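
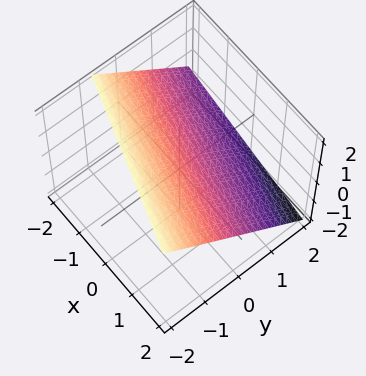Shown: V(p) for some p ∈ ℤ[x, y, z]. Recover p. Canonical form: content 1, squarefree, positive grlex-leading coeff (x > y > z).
1. The degree is 1 — every cross-section is a straight line — this is a plane.
2. Against the integer gridlines: it meets the x-axis at x = 2 (among the integer gridlines).
3. Putting this together gives p.

x + 3*y + 3*z - 2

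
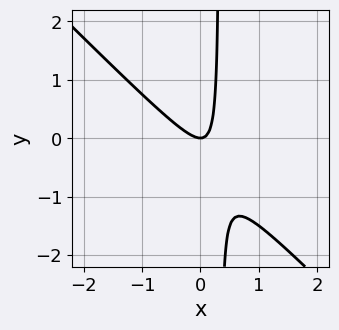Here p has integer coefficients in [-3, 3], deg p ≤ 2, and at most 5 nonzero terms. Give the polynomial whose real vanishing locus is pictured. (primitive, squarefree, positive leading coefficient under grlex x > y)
3*x^2 + 3*x*y - y

The degree is 2 — the shape is more complex than any degree-1 curve.
Observable constraints: one y-axis crossing is at y = 0; one x-axis crossing is at x = 0.
Putting this together gives p.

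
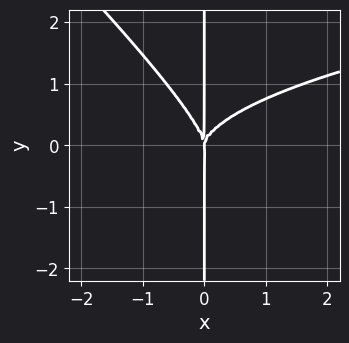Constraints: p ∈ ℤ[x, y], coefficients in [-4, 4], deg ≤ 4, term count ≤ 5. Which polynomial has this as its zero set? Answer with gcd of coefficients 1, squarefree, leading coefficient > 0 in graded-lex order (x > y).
(a) Degree: no degree-3 curve has this shape, so deg p = 4.
(b) Checking where it meets the axes: it crosses the x-axis at the gridline x = 0; every point of the y-axis in the box is on the curve.
(c) Matching integer coefficients to the picture gives p.

x^2*y^2 + x*y^3 - x^3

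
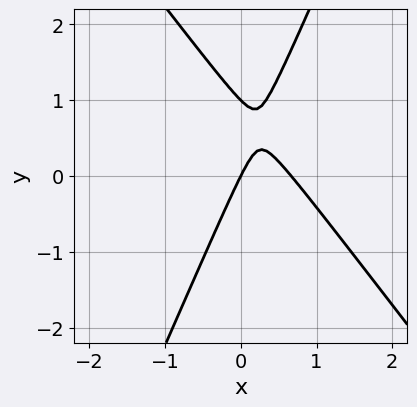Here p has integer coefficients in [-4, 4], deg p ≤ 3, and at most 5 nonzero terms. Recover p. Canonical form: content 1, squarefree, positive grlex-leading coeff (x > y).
3*x^2 + x*y - y^2 - 2*x + y

(a) deg p = 2.
(b) From the axis intercepts and sections: among the integer gridlines, it crosses the y-axis at y ∈ {0, 1}; it meets the x-axis at x = 0 (among the integer gridlines).
(c) The integer polynomial consistent with all of this is the stated p.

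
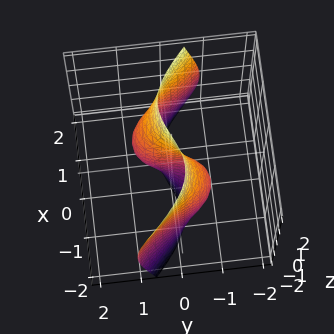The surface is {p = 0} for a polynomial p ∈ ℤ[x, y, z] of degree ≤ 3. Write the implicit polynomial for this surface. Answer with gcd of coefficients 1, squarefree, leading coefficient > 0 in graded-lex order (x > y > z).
First, degree: the shape is more complex than any degree-2 surface, so deg p = 3.
Next, reading off the gridlines: it meets the y-axis at y = 0 (among the integer gridlines); it meets the x-axis at x = 0 (among the integer gridlines); the visible z-axis segment lies entirely on the surface.
Finally, these observations pin down the coefficients.

x^3 + x^2*y + y^3 + y*z^2 - 2*x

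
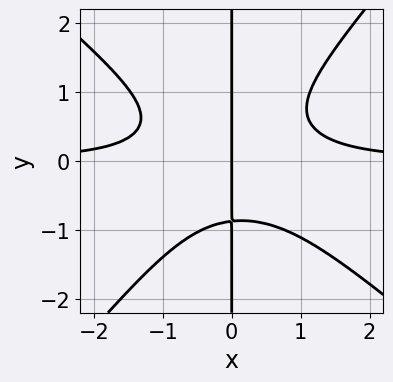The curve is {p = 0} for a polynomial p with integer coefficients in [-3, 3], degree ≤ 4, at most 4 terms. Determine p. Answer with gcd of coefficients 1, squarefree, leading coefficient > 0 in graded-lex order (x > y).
3*x^3*y + x^2*y^2 - 3*x*y^3 - 2*x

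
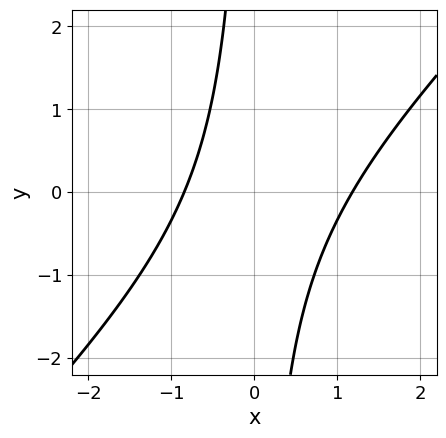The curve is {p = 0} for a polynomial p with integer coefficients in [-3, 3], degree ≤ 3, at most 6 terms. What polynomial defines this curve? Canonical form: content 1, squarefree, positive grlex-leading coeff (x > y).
3*x^2 - 3*x*y - x - 3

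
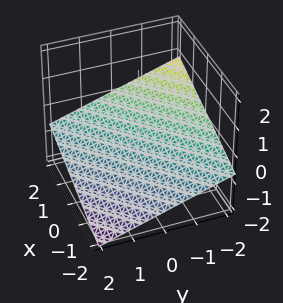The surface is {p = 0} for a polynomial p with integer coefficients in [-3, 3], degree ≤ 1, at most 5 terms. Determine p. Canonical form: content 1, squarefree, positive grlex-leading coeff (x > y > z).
(a) Degree: the surface is flat (a plane), so deg p = 1.
(b) Observable constraints: one y-axis crossing is at y = -2; it crosses the x-axis at the gridline x = 2.
(c) Solving for integer coefficients yields p as stated.

x - y - 3*z - 2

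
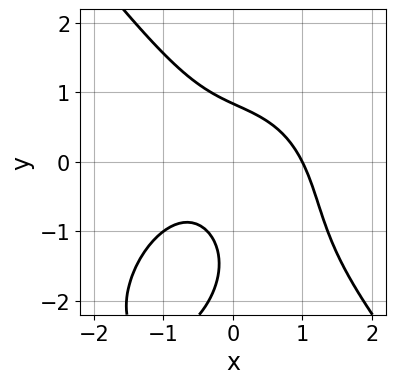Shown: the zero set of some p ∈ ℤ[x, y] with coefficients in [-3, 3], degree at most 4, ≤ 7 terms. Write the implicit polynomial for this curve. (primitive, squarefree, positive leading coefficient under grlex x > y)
2*x^3 + y^3 + 3*x*y + 2*y^2 - 2

(a) deg p = 3. No degree-2 curve has this shape.
(b) From the visible intercepts: it meets the x-axis at x = 1 (among the integer gridlines).
(c) Assembling these constraints gives the stated polynomial.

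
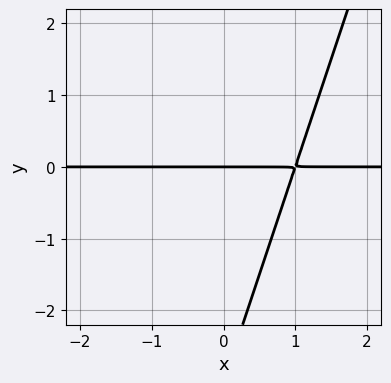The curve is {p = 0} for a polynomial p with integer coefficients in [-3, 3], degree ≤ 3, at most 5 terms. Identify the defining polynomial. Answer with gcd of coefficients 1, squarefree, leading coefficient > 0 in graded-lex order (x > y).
3*x*y - y^2 - 3*y

1. The degree is 2 — the shape is more complex than any degree-1 curve.
2. From the visible intercepts: it crosses the y-axis at the gridline y = 0; the visible x-axis segment lies entirely on the curve.
3. Assembling these constraints gives the stated polynomial.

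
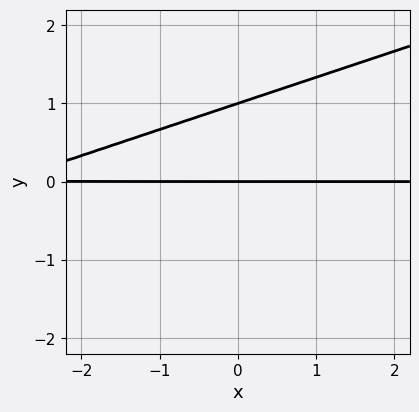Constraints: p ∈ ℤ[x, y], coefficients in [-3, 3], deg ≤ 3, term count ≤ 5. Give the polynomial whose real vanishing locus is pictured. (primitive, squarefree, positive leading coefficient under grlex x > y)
x*y - 3*y^2 + 3*y

(a) The degree is 2 — no degree-1 curve has this shape.
(b) From the axis intercepts and sections: among the integer gridlines, it crosses the y-axis at y ∈ {0, 1}; the visible x-axis segment lies entirely on the curve.
(c) The integer polynomial consistent with all of this is the stated p.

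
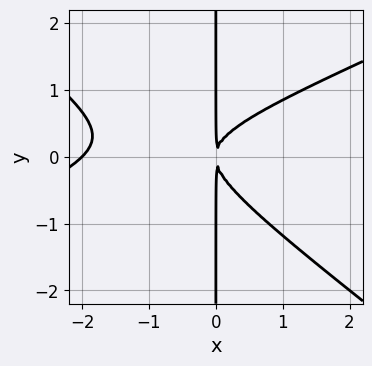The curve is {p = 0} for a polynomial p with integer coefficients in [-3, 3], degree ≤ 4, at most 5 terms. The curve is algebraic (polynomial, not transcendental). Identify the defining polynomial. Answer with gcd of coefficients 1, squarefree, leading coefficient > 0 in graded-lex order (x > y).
First, the degree is 3 — the shape is more complex than any degree-2 curve.
Then, reading off the gridlines: it crosses the x-axis at the gridline x = -2; the visible y-axis segment lies entirely on the curve.
Finally, the integer polynomial consistent with all of this is the stated p.

x^3 - x^2*y - 3*x*y^2 + 2*x^2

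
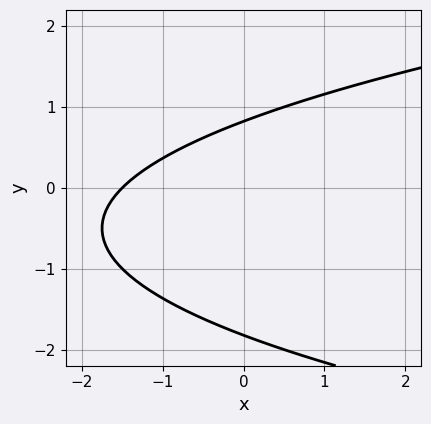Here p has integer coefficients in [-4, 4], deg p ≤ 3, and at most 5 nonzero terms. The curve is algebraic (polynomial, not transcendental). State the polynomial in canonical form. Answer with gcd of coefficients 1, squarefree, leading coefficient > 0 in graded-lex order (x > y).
2*y^2 - 2*x + 2*y - 3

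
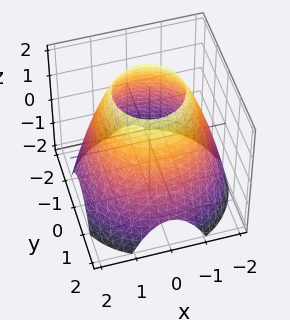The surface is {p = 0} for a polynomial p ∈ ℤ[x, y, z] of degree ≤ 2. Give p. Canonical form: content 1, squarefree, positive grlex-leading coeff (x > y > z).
deg p = 2.
By symmetry, the surface is invariant under rotation about z: p = q(x² + y², z).
Reading off the gridlines: no z-intercept at any integer in the box; a circular section at z = 0 has radius between 1 and 2.
Fitting integer coefficients to these (and the overall shape) gives p.

x^2 + y^2 + z - 3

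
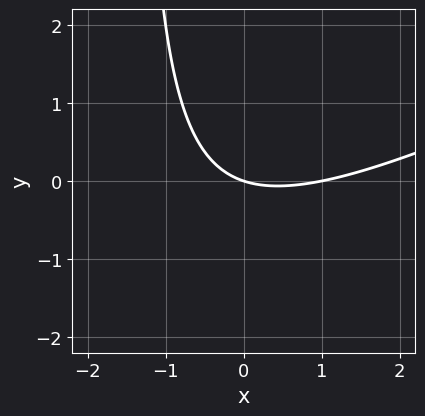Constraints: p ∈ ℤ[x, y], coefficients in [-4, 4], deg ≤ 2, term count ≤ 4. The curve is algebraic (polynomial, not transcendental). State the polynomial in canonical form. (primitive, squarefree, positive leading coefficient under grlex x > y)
First, the degree is 2 — the shape is more complex than any degree-1 curve.
Next, checking where it meets the axes: it meets the y-axis at y = 0 (among the integer gridlines); the x-axis gridline crossings are at x ∈ {0, 1}.
Finally, these observations pin down the coefficients.

x^2 - 2*x*y - x - 3*y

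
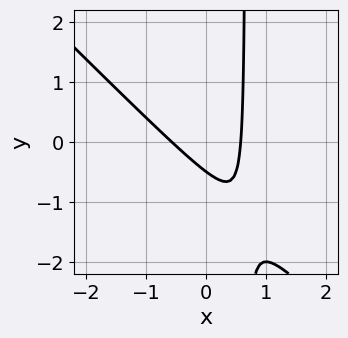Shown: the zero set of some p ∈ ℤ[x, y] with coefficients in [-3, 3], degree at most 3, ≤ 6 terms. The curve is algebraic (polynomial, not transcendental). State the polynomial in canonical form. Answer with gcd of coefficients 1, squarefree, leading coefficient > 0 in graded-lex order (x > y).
First, degree: the shape is more complex than any degree-1 curve, so deg p = 2.
Finally, solving for integer coefficients yields p as stated.

3*x^2 + 3*x*y - 2*y - 1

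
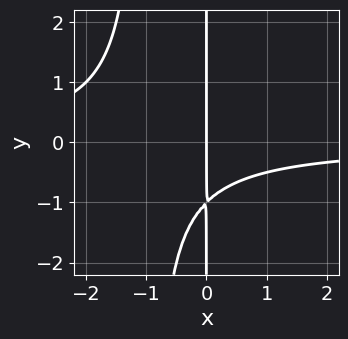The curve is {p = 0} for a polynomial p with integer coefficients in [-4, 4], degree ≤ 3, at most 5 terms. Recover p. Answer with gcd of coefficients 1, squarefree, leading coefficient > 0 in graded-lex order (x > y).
x^2*y + x*y + x

(a) deg p = 3.
(b) From the axis intercepts and sections: the visible y-axis segment lies entirely on the curve; it meets the x-axis at x = 0 (among the integer gridlines).
(c) These observations pin down the coefficients.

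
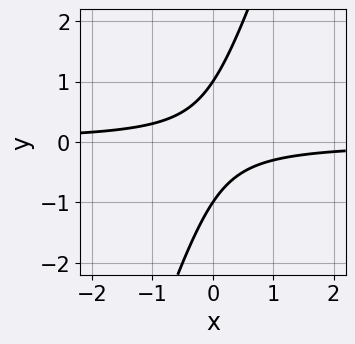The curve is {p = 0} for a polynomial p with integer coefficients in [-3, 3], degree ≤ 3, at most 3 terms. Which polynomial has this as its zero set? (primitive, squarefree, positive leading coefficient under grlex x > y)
3*x*y - y^2 + 1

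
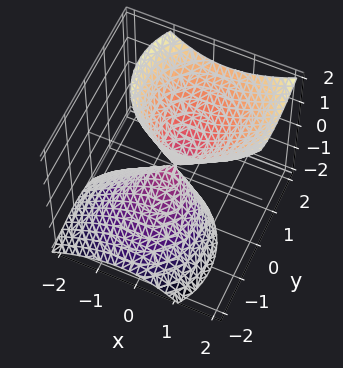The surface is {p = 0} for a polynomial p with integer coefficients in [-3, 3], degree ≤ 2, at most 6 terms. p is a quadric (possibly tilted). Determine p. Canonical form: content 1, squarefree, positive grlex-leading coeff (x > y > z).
(a) deg p = 2. A generic line meets the surface in up to 2 points.
(b) From the axis intercepts and sections: it crosses the x-axis at the gridline x = 0; one z-axis crossing is at z = 0; it meets the y-axis at y = 0 (among the integer gridlines).
(c) Putting this together gives p.

2*x^2 - x*z + 2*y^2 - 2*y*z - z^2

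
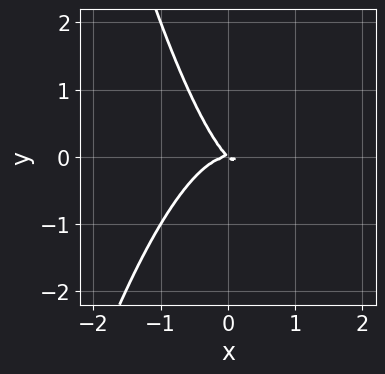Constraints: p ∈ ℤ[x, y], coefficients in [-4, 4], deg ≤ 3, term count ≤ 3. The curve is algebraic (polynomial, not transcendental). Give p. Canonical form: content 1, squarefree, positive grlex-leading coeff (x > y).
First, deg p = 3. The shape is more complex than any degree-2 curve.
Then, from the visible intercepts: it crosses the y-axis at the gridline y = 0; it crosses the x-axis at the gridline x = 0.
Finally, fitting integer coefficients to these (and the overall shape) gives p.

2*x^3 + x*y + y^2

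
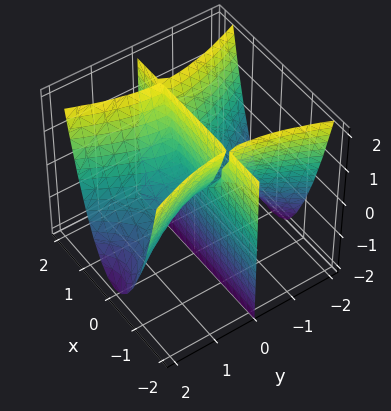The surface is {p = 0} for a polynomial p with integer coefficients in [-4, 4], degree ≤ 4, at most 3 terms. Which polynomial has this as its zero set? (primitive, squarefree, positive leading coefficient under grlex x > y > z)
The picture has 2 separate pieces. Treating them together as one polynomial.
deg p = 3. No degree-2 surface has this shape.
Reading off the gridlines: every point of the z-axis in the box is on the surface; it crosses the y-axis at the gridline y = 0.
Fitting integer coefficients to these (and the overall shape) gives p. Check: (-1, 0, 0) on the x-axis lies on the surface, and p(-1, 0, 0) = 0. ✓

3*x^2*y - y^3 - 2*y*z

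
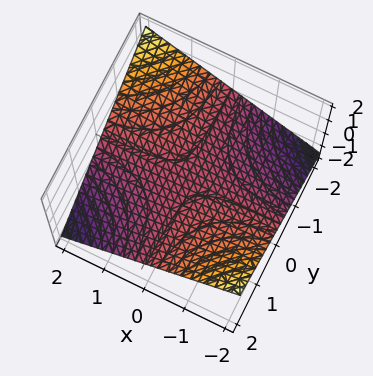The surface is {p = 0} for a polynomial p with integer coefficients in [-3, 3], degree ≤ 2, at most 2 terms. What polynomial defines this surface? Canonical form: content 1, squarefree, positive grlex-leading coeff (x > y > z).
x*y + 3*z

First, the degree is 2 — a saddle surface; a quadric.
Then, reading off the gridlines: it meets the z-axis at z = 0 (among the integer gridlines); every point of the y-axis in the box is on the surface; every point of the x-axis in the box is on the surface.
Finally, these observations pin down the coefficients.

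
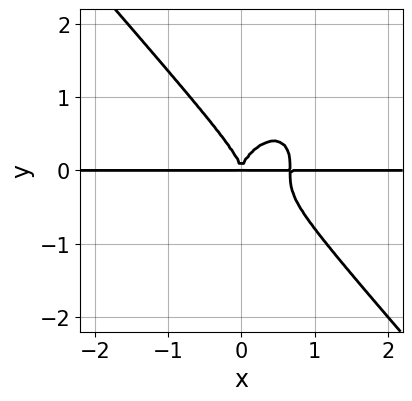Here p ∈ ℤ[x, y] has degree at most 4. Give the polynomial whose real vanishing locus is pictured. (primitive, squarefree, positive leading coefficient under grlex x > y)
deg p = 4.
From the axis intercepts and sections: the visible x-axis segment lies entirely on the curve.
Solving for integer coefficients yields p as stated.

3*x^3*y + 2*y^4 - 2*x^2*y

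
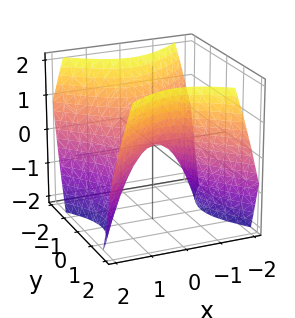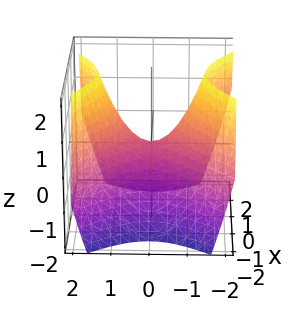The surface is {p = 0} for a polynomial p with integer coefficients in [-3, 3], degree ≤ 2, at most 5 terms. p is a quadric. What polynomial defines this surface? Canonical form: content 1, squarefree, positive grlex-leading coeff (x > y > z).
1. The degree is 2 — a hyperbolic paraboloid; a quadric.
2. Symmetries: mirror symmetry x ↦ −x ⇒ only even powers of x; mirror symmetry y ↦ −y ⇒ only even powers of y.
3. From the visible intercepts: it meets the x-axis at x = 0 (among the integer gridlines); one z-axis crossing is at z = 0; one y-axis crossing is at y = 0.
4. Solving for integer coefficients yields p as stated.

x^2 - y^2 + z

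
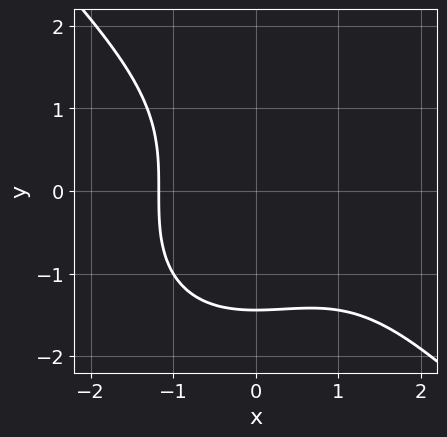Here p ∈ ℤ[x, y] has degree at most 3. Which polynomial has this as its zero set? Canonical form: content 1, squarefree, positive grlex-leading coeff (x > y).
x^3 + y^3 - x^2 + 3

Degree: no degree-2 curve has this shape, so deg p = 3.
The integer polynomial consistent with all of this is the stated p.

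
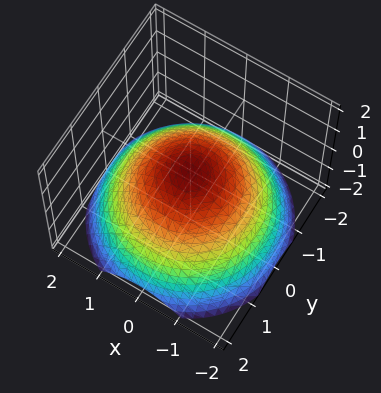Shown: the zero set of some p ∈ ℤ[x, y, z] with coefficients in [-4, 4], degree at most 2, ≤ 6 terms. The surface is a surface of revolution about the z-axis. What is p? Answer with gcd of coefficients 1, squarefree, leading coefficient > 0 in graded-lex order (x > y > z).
1. Degree: no degree-1 surface has this shape, so deg p = 2.
2. Symmetry: the surface is invariant under rotation about z: p = q(x² + y², z).
3. Against the integer gridlines: among the integer gridlines, it crosses the x-axis at x ∈ {-1, 1}; the y-axis gridline crossings are at y ∈ {-1, 1}; a circular section at z = 0 has radius exactly 1.
4. These observations pin down the coefficients.

x^2 + y^2 + 2*z - 1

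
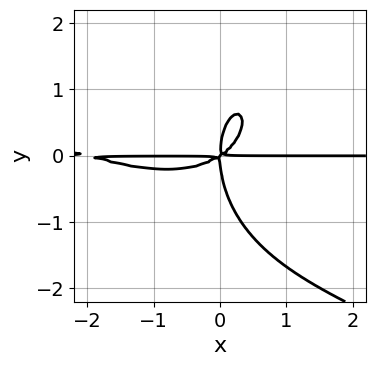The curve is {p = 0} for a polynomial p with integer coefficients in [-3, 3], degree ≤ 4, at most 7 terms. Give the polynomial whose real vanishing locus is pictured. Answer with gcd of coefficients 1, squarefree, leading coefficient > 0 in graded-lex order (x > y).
x^3*y + 2*x^2*y^2 + y^4 + 2*x^2*y - 3*x*y^2

First, degree: no degree-3 curve has this shape, so deg p = 4.
Then, reading off the gridlines: every point of the x-axis in the box is on the curve.
Finally, assembling these constraints gives the stated polynomial.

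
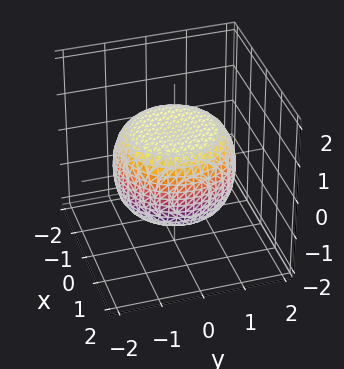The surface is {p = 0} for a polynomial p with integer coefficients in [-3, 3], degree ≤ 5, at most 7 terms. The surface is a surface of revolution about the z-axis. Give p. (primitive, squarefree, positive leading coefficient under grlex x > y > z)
First, the degree is 4 — no degree-3 surface has this shape.
Then, symmetries: rotational symmetry about the z-axis ⇒ p depends on x, y only through x² + y².
Then, checking where it meets the axes: a circular section at z = 0 has radius between 1 and 2; among the integer gridlines, it crosses the z-axis at z ∈ {-1, 1}.
Finally, the integer polynomial consistent with all of this is the stated p.

x^4 + 2*x^2*y^2 + y^4 - x^2 - y^2 + 2*z^2 - 2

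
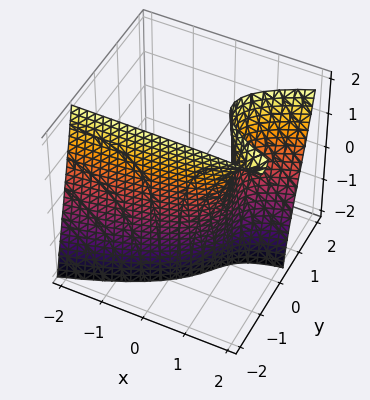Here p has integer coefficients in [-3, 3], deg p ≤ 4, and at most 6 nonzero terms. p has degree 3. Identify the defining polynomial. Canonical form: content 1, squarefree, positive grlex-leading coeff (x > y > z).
Degree: no degree-2 surface has this shape, so deg p = 3.
Checking where it meets the axes: the surface avoids every integer z-axis point in the box; it crosses the y-axis at the gridline y = -1.
Assembling these constraints gives the stated polynomial. Check: (1, 0, 0) on the x-axis lies on the surface, and p(1, 0, 0) = 0. ✓

x*y*z - 2*y^3 + 2*x - 2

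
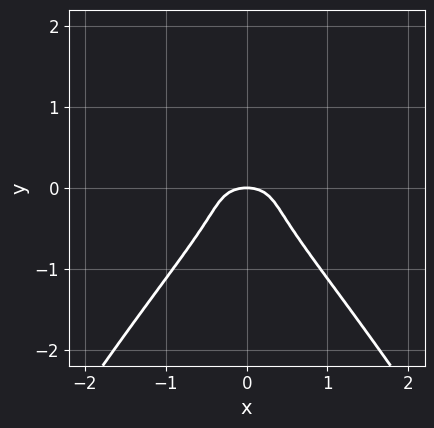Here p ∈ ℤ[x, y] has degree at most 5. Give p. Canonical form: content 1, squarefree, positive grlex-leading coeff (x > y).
x^4 - 3*x^2*y + 3*y^3 + x^2 + y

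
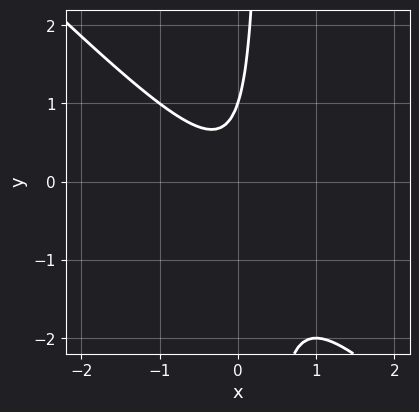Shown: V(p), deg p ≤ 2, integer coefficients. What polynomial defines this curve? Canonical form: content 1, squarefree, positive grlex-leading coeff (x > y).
Degree: no degree-1 curve has this shape, so deg p = 2.
Checking where it meets the axes: it crosses the y-axis at the gridline y = 1; no x-intercept at any integer in the box.
Putting this together gives p.

3*x^2 + 3*x*y - y + 1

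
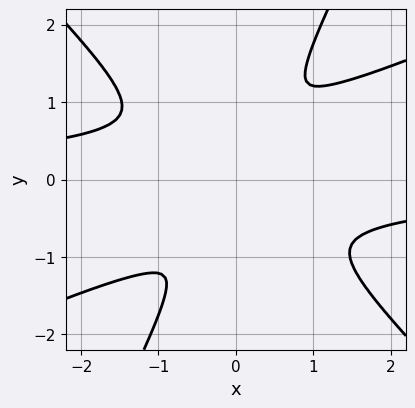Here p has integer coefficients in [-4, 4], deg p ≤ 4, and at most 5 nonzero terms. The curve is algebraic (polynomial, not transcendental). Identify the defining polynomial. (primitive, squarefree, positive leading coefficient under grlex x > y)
2*x^3*y - 3*x^2*y^2 - 3*x*y^3 + 2*y^4 + 3*x^2

(a) Degree: the shape is more complex than any degree-3 curve, so deg p = 4.
(b) The integer polynomial consistent with all of this is the stated p.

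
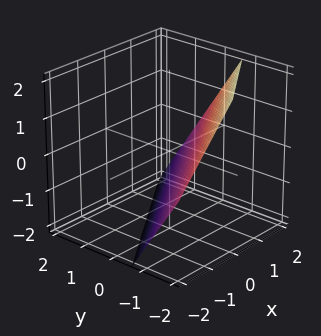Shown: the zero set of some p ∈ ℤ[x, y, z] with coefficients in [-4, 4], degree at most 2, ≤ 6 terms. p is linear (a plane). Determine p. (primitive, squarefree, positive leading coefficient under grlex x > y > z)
2*x - 3*y - 2*z - 2

1. The degree is 1 — every cross-section is a straight line — this is a plane.
2. Against the integer gridlines: it meets the x-axis at x = 1 (among the integer gridlines); one z-axis crossing is at z = -1.
3. Fitting integer coefficients to these (and the overall shape) gives p.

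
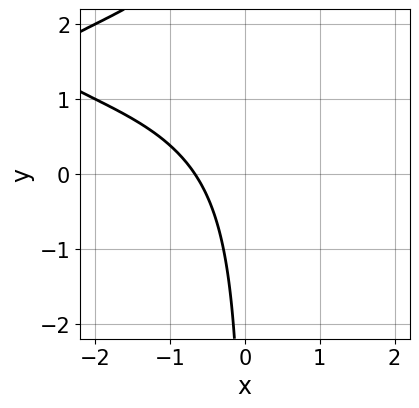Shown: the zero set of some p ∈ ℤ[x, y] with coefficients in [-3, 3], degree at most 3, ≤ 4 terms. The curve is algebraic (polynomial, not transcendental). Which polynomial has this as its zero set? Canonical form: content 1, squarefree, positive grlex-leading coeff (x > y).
x*y^2 - 3*x*y + 3*x + 2

1. Degree: no degree-2 curve has this shape, so deg p = 3.
2. From the visible intercepts: the curve avoids every integer y-axis point in the box.
3. The integer polynomial consistent with all of this is the stated p.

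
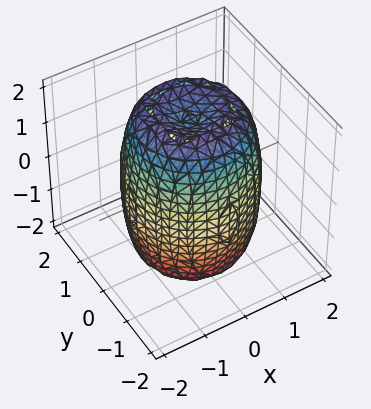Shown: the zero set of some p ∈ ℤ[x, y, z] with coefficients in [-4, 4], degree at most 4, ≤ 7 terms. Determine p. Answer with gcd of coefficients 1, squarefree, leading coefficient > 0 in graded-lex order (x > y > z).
1. deg p = 4.
2. Symmetries: the z-axis is an axis of rotation, so x and y enter only as x² + y².
3. Reading off the gridlines: a circular section at z = 1 has radius between 1 and 2.
4. Together with the visible shape, these determine p as stated.

2*x^4 + 4*x^2*y^2 + 2*y^4 - 3*x^2 - 3*y^2 + z^2 - 3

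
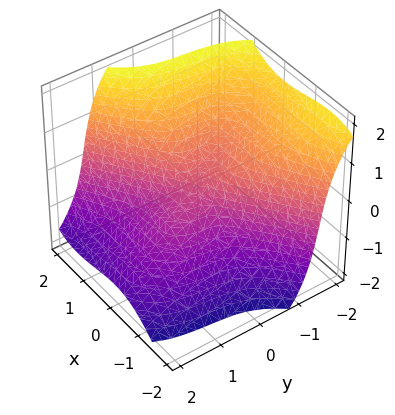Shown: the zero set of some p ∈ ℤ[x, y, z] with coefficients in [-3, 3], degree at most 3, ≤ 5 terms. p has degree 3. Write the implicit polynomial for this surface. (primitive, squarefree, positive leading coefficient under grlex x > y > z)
1. Degree: the shape is more complex than any degree-2 surface, so deg p = 3.
2. Observable constraints: one x-axis crossing is at x = 0; one y-axis crossing is at y = 0.
3. Matching integer coefficients to the picture gives p.

2*x^3 - 2*x^2*y - 2*y^3 - 2*y^2*z - z^3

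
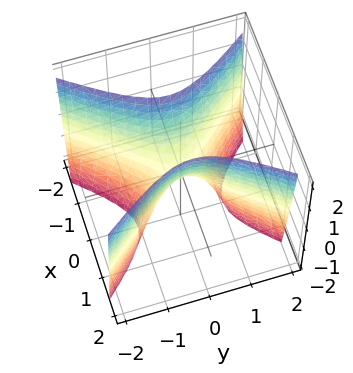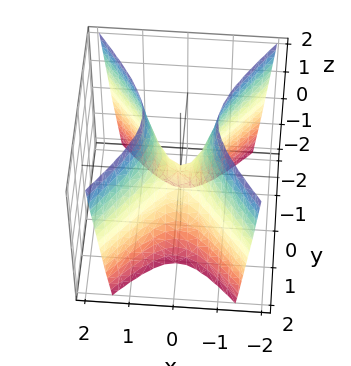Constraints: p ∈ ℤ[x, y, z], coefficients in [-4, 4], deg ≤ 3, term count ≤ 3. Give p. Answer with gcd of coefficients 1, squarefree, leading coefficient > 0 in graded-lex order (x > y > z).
3*x^2 - 2*y^2 - z

(a) deg p = 2.
(b) Symmetries: mirror symmetry y ↦ −y ⇒ only even powers of y; it's symmetric under x → −x, forcing even powers of x.
(c) From the axis intercepts and sections: it crosses the z-axis at the gridline z = 0; it crosses the x-axis at the gridline x = 0; it meets the y-axis at y = 0 (among the integer gridlines).
(d) Assembling these constraints gives the stated polynomial.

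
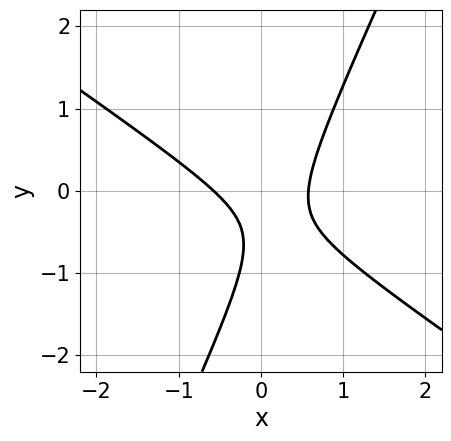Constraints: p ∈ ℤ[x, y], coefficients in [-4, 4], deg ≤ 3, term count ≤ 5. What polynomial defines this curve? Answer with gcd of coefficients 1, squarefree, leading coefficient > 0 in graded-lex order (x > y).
Degree: a generic line meets the curve in up to 2 points, so deg p = 2.
From the axis intercepts and sections: no y-intercept at any integer in the box.
Putting this together gives p.

3*x^2 + 3*x*y - 2*y^2 - 2*y - 1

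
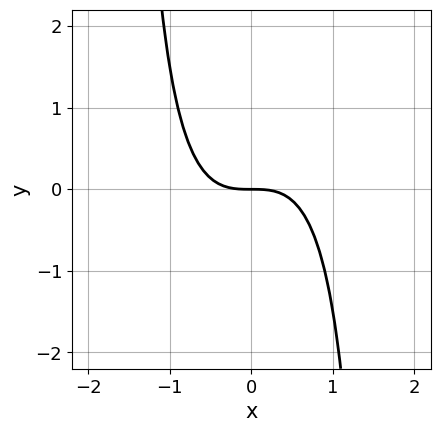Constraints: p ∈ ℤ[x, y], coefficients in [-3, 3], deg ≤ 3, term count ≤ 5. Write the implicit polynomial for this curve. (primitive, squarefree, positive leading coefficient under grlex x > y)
3*x^3 - x^2*y + 3*y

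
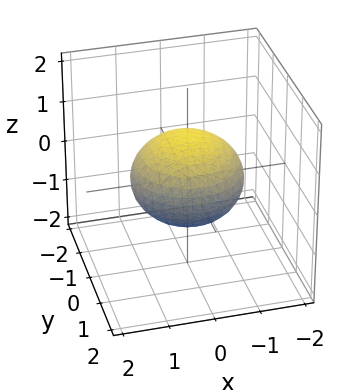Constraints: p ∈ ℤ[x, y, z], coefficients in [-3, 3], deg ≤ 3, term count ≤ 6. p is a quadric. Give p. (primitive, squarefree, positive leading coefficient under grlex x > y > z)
2*x^2 + 2*y^2 + 3*z^2 - 3

First, degree: bounded and convex; a quadric, so deg p = 2.
Next, symmetries: mirror symmetry z ↦ −z ⇒ only even powers of z; the z-axis is an axis of rotation, so x and y enter only as x² + y².
Then, against the integer gridlines: a circular section at z = 0 has radius between 1 and 2; the z-axis gridline crossings are at z ∈ {-1, 1}.
Finally, these observations pin down the coefficients.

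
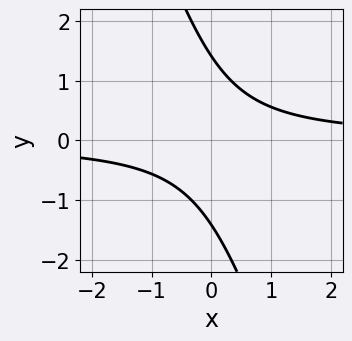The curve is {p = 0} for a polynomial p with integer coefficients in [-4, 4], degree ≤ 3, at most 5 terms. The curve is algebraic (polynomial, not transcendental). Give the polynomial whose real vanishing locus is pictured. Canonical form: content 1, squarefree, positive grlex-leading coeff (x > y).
3*x*y + y^2 - 2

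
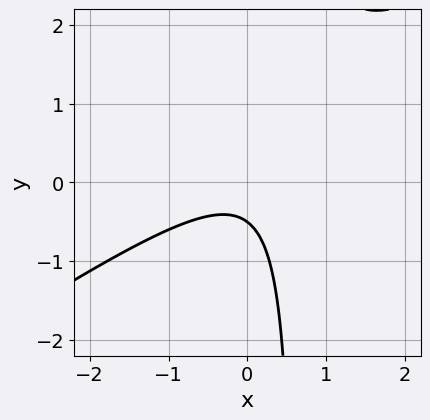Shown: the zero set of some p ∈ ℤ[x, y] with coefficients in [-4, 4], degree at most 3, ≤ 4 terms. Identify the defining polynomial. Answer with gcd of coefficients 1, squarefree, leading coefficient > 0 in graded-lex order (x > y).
1. Degree: a generic line meets the curve in up to 2 points, so deg p = 2.
2. Checking where it meets the axes: the curve avoids every integer x-axis point in the box.
3. These observations pin down the coefficients.

2*x^2 - 3*x*y + 2*y + 1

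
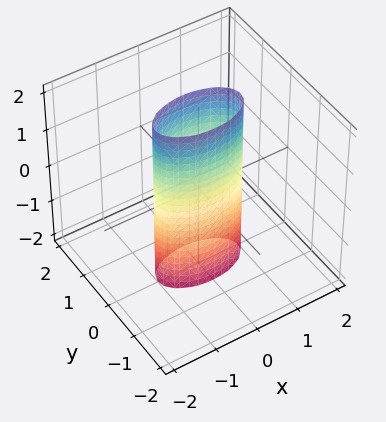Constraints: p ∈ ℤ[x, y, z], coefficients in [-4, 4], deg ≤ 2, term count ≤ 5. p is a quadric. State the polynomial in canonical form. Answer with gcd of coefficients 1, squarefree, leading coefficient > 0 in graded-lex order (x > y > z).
x^2 + 3*y^2 - 1

1. The degree is 2 — a cylinder; a quadric.
2. Symmetries: it's symmetric under y → −y, forcing even powers of y; it's symmetric under z → −z, forcing even powers of z; the x ↦ −x reflection is a symmetry, so x appears only in even powers.
3. Observable constraints: among the integer gridlines, it crosses the x-axis at x ∈ {-1, 1}; no z-intercept at any integer in the box.
4. The integer polynomial consistent with all of this is the stated p.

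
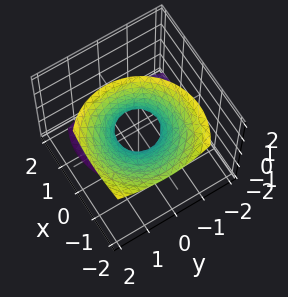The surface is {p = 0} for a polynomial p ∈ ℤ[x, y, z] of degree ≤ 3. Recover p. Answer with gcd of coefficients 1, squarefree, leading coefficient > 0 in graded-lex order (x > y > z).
2*x^2 + 2*x*z + 2*y^2 - y*z - z^2 - 1

Degree: no degree-1 surface has this shape, so deg p = 2.
Checking where it meets the axes: the surface avoids every integer z-axis point in the box.
Matching integer coefficients to the picture gives p.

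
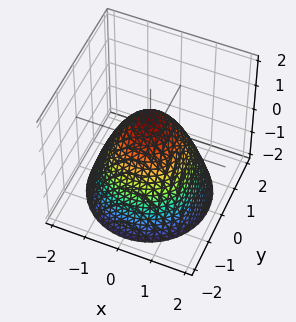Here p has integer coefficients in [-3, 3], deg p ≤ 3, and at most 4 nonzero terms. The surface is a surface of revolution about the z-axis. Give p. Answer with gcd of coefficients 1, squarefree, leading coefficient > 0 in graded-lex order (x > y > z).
x^2 + y^2 + z - 1

(a) deg p = 2. The shape is more complex than any degree-1 surface.
(b) By symmetry, the z-axis is an axis of rotation, so x and y enter only as x² + y².
(c) Reading off the gridlines: the x-axis gridline crossings are at x ∈ {-1, 1}; the y-axis gridline crossings are at y ∈ {-1, 1}; a circular section at z = 0 has radius exactly 1.
(d) The integer polynomial consistent with all of this is the stated p. Check: (0, 0, 1) on the z-axis lies on the surface, and p(0, 0, 1) = 0. ✓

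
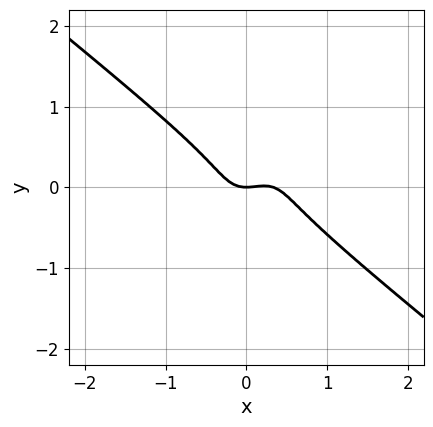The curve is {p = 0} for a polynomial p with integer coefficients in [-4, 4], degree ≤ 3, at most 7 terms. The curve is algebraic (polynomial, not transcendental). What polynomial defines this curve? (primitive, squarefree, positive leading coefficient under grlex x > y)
Degree: a generic line meets the curve in up to 3 points, so deg p = 3.
From the visible intercepts: it meets the x-axis at x = 0 (among the integer gridlines); it crosses the y-axis at the gridline y = 0.
Putting this together gives p.

3*x^3 - 3*x*y^2 + 2*y^3 - x^2 + y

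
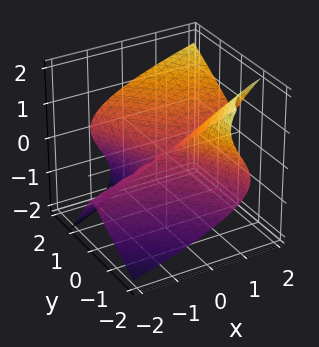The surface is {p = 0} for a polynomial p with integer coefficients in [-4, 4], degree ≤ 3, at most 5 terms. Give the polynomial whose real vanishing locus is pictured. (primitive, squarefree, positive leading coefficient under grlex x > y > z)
(a) The degree is 3 — the shape is more complex than any degree-2 surface.
(b) Checking where it meets the axes: one y-axis crossing is at y = 0; one z-axis crossing is at z = 0; the visible x-axis segment lies entirely on the surface.
(c) These observations pin down the coefficients.

2*x*y^2 + x*z^2 + y^3 - 3*y*z^2 - 3*z^3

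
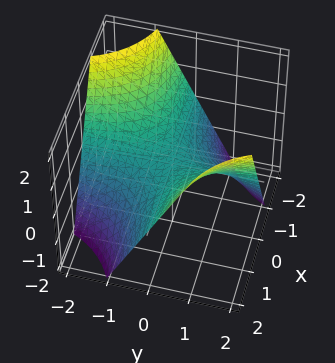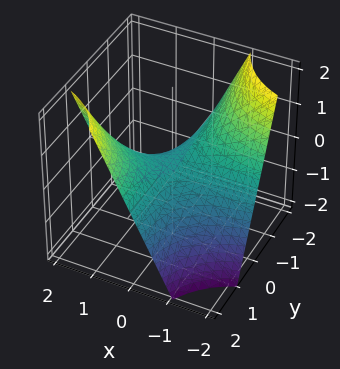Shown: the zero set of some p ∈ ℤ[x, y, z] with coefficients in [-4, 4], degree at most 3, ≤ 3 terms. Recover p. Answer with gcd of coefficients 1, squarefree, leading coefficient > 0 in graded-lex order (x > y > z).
Degree: a hyperbolic paraboloid; a quadric, so deg p = 2.
Reading off the gridlines: it crosses the z-axis at the gridline z = 0; the visible x-axis segment lies entirely on the surface; the visible y-axis segment lies entirely on the surface.
Matching integer coefficients to the picture gives p.

x*y - z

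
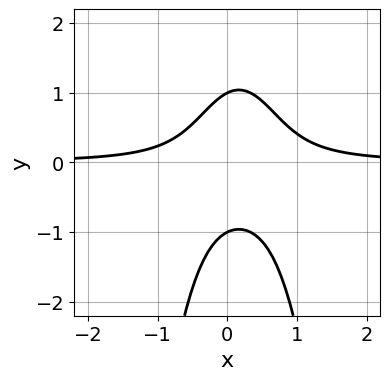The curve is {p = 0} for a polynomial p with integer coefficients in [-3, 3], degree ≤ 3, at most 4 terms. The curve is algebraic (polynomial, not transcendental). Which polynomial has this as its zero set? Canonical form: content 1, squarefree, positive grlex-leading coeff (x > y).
3*x^2*y - x*y + y^2 - 1

The degree is 3 — the shape is more complex than any degree-2 curve.
Against the integer gridlines: among the integer gridlines, it crosses the y-axis at y ∈ {-1, 1}; the curve avoids every integer x-axis point in the box.
Putting this together gives p.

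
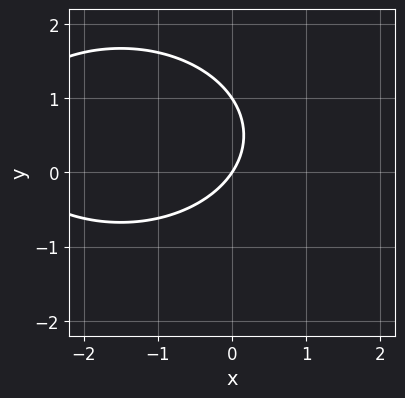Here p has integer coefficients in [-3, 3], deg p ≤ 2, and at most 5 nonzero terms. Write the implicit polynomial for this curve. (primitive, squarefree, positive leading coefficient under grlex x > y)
x^2 + 2*y^2 + 3*x - 2*y

Degree: no degree-1 curve has this shape, so deg p = 2.
From the axis intercepts and sections: it crosses the x-axis at the gridline x = 0; the y-axis gridline crossings are at y ∈ {0, 1}.
The integer polynomial consistent with all of this is the stated p.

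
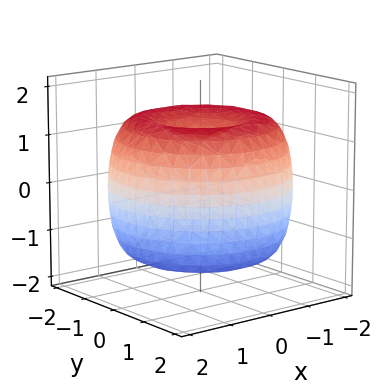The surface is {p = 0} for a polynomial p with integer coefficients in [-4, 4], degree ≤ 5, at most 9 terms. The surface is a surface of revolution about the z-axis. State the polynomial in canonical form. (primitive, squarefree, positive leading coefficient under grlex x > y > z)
(a) The degree is 4 — a generic line meets the surface in up to 4 points.
(b) By symmetry, every cross-section ⟂ z is a circle, so x, y appear only via x² + y².
(c) From the axis intercepts and sections: a circular section at z = 0 has radius between 1 and 2; among the integer gridlines, it crosses the z-axis at z ∈ {-1, 1}.
(d) Together with the visible shape, these determine p as stated.

x^4 + 2*x^2*y^2 + y^4 - 3*x^2 - 3*y^2 + 2*z^2 - 2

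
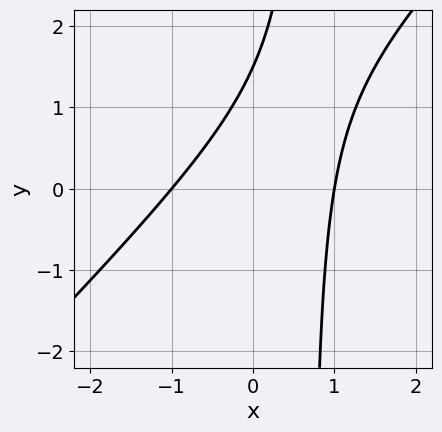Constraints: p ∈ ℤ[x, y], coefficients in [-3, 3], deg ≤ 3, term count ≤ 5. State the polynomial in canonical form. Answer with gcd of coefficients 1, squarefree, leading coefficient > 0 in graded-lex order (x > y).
First, degree: a generic line meets the curve in up to 2 points, so deg p = 2.
Next, observable constraints: among the integer gridlines, it crosses the x-axis at x ∈ {-1, 1}.
Finally, assembling these constraints gives the stated polynomial.

3*x^2 - 3*x*y + 2*y - 3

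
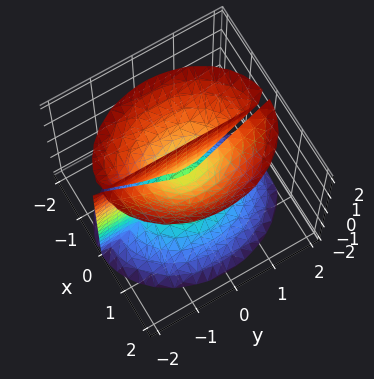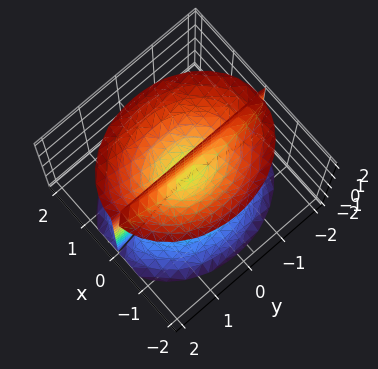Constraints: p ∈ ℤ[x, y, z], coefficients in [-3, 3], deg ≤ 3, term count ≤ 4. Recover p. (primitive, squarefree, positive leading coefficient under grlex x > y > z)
First, there are 3 components. They look like related sheets of one shape, so recover p as a whole.
Then, degree: no degree-2 surface has this shape, so deg p = 3.
Next, from the axis intercepts and sections: it meets the x-axis at x = 0 (among the integer gridlines); the visible y-axis segment lies entirely on the surface; the visible z-axis segment lies entirely on the surface.
Finally, assembling these constraints gives the stated polynomial.

3*x^3 + 2*x*y^2 - 2*x*z^2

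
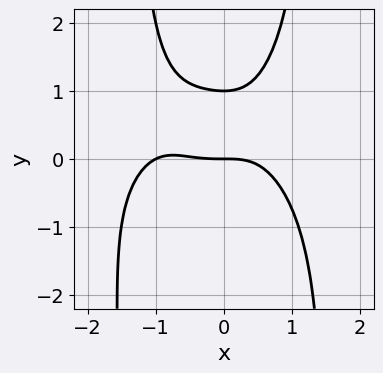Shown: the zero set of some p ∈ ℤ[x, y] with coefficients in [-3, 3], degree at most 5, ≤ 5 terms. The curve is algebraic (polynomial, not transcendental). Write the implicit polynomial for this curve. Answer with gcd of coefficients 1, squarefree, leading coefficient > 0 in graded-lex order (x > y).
1. Degree: a generic line meets the curve in up to 4 points, so deg p = 4.
2. From the visible intercepts: the x-axis gridline crossings are at x ∈ {-1, 0}; the y-axis gridline crossings are at y ∈ {0, 1}.
3. Together with the visible shape, these determine p as stated.

x^4 + x^2*y^2 + x^3 - 2*y^2 + 2*y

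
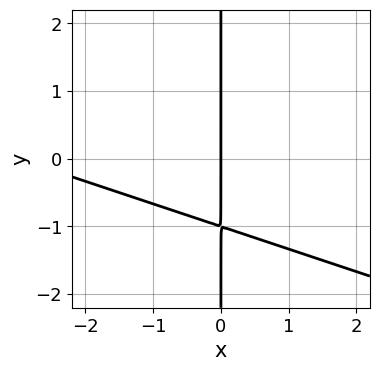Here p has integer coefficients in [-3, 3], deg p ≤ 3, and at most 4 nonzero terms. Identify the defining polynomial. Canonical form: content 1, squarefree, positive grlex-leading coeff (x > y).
x^2 + 3*x*y + 3*x

First, deg p = 2. No degree-1 curve has this shape.
Next, against the integer gridlines: it meets the x-axis at x = 0 (among the integer gridlines); every point of the y-axis in the box is on the curve.
Finally, together with the visible shape, these determine p as stated.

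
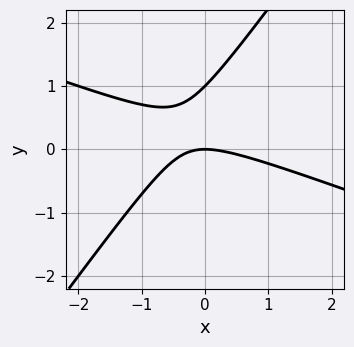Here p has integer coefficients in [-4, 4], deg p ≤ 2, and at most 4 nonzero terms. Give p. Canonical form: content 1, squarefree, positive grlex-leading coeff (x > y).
deg p = 2.
Against the integer gridlines: the y-axis gridline crossings are at y ∈ {0, 1}; it meets the x-axis at x = 0 (among the integer gridlines).
Together with the visible shape, these determine p as stated.

x^2 + 2*x*y - 2*y^2 + 2*y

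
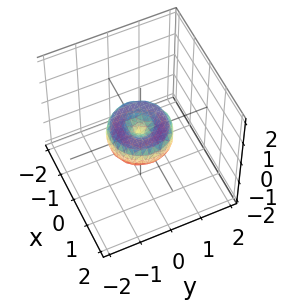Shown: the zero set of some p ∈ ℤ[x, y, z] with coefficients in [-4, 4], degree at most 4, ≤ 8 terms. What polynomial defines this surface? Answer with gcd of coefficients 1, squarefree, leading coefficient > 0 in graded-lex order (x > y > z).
First, degree: the shape is more complex than any degree-3 surface, so deg p = 4.
Then, symmetries: every cross-section ⟂ z is a circle, so x, y appear only via x² + y².
Then, against the integer gridlines: one z-axis crossing is at z = 0; among the integer gridlines, it crosses the y-axis at y ∈ {-1, 0, 1}; among the integer gridlines, it crosses the x-axis at x ∈ {-1, 0, 1}.
Finally, the integer polynomial consistent with all of this is the stated p.

x^4 + 2*x^2*y^2 + y^4 - x^2 - y^2 + z^2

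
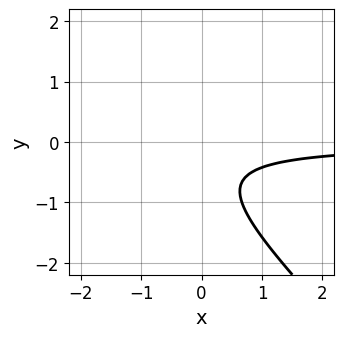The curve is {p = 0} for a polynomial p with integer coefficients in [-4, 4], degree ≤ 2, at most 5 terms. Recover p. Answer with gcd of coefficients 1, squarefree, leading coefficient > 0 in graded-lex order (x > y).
3*x*y + 3*y^2 + 3*y + 2

First, deg p = 2. The shape is more complex than any degree-1 curve.
Then, checking where it meets the axes: it misses every integer gridline on the y-axis; the curve avoids every integer x-axis point in the box.
Finally, fitting integer coefficients to these (and the overall shape) gives p.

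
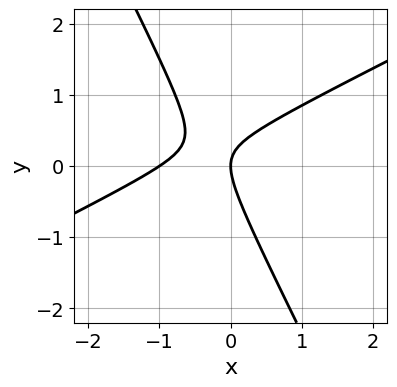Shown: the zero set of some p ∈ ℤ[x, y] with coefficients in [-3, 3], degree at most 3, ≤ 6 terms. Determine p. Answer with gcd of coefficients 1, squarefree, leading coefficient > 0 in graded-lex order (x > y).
2*x^2 - 3*x*y - 2*y^2 + 2*x

First, deg p = 2. A generic line meets the curve in up to 2 points.
Next, checking where it meets the axes: it crosses the y-axis at the gridline y = 0; the x-axis gridline crossings are at x ∈ {-1, 0}.
Finally, these observations pin down the coefficients.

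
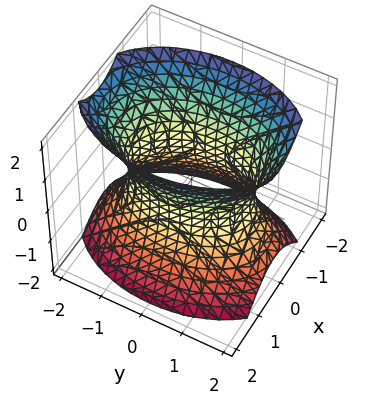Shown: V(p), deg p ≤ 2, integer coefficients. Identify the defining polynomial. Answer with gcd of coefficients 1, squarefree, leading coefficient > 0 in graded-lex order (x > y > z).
1. Degree: one connected sheet with a waist; a quadric, so deg p = 2.
2. Symmetries: the y ↦ −y reflection is a symmetry, so y appears only in even powers; it's symmetric under x → −x, forcing even powers of x; mirror symmetry z ↦ −z ⇒ only even powers of z.
3. Observable constraints: the surface avoids every integer z-axis point in the box; the x-axis gridline crossings are at x ∈ {-1, 1}.
4. The integer polynomial consistent with all of this is the stated p.

2*x^2 + y^2 - z^2 - 2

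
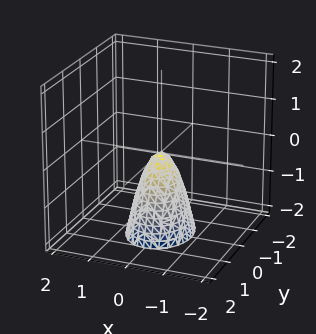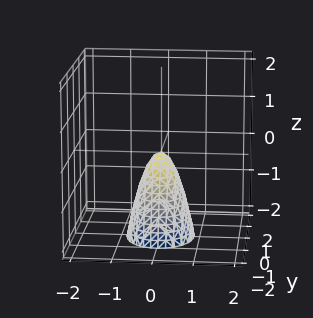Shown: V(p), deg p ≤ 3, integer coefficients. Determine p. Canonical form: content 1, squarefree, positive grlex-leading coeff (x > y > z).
(a) Degree: a single bowl opening along one axis; a quadric, so deg p = 2.
(b) Symmetries: mirror symmetry y ↦ −y ⇒ only even powers of y; it's symmetric under x → −x, forcing even powers of x.
(c) From the axis intercepts and sections: one z-axis crossing is at z = 0; it crosses the x-axis at the gridline x = 0; it crosses the y-axis at the gridline y = 0.
(d) Together with the visible shape, these determine p as stated.

3*x^2 + 2*y^2 + z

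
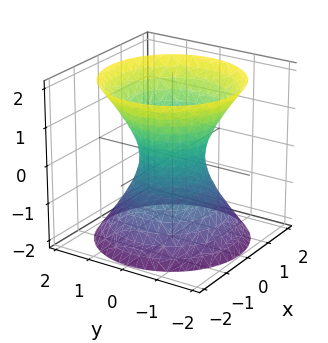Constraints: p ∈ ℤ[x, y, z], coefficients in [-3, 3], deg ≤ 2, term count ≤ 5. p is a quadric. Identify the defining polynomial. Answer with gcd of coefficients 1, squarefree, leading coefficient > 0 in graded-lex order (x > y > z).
The degree is 2 — an hourglass — one-sheet hyperboloid; a quadric.
Symmetries: it's symmetric under z → −z, forcing even powers of z; the surface is invariant under rotation about z: p = q(x² + y², z).
Reading off the gridlines: no z-intercept at any integer in the box; a circular section at z = 1 has radius between 1 and 2.
Assembling these constraints gives the stated polynomial.

3*x^2 + 3*y^2 - 2*z^2 - 2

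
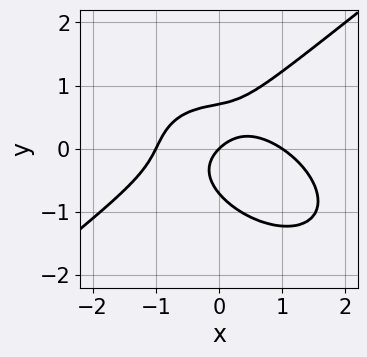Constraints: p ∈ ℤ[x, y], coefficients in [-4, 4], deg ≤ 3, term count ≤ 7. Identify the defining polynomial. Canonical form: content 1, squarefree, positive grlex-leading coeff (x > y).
The degree is 3 — no degree-2 curve has this shape.
Reading off the gridlines: it crosses the y-axis at the gridline y = 0; among the integer gridlines, it crosses the x-axis at x ∈ {-1, 0, 1}.
Together with the visible shape, these determine p as stated.

x^3 - 2*y^3 + 2*x*y - x + y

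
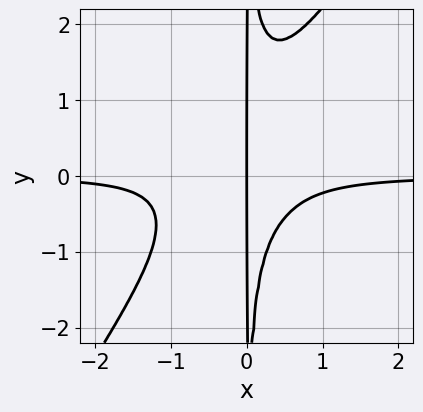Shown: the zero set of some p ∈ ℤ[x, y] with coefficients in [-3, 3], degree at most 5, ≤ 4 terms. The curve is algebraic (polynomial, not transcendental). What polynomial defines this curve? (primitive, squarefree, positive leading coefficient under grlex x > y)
3*x^3*y - 2*x^2*y^2 + x^2*y + x

1. The degree is 4 — a generic line meets the curve in up to 4 points.
2. From the visible intercepts: it meets the x-axis at x = 0 (among the integer gridlines); the visible y-axis segment lies entirely on the curve.
3. These observations pin down the coefficients.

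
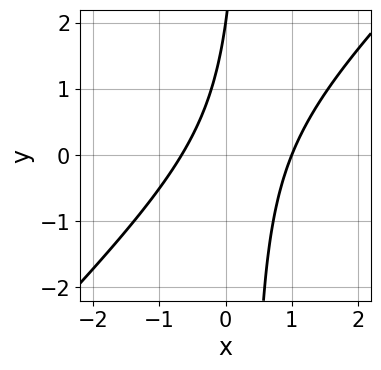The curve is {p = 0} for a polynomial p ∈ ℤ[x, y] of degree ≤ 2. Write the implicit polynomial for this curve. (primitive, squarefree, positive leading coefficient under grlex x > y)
3*x^2 - 3*x*y - x + y - 2

(a) The degree is 2 — the shape is more complex than any degree-1 curve.
(b) Reading off the gridlines: it meets the x-axis at x = 1 (among the integer gridlines); it crosses the y-axis at the gridline y = 2.
(c) Putting this together gives p.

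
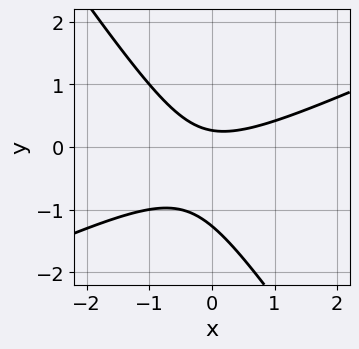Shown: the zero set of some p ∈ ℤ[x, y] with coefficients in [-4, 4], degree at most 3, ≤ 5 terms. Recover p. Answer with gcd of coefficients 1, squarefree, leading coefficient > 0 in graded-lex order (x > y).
2*x^2 - 3*x*y - 3*y^2 - 3*y + 1

First, the degree is 2 — no degree-1 curve has this shape.
Next, observable constraints: it misses every integer gridline on the x-axis.
Finally, solving for integer coefficients yields p as stated.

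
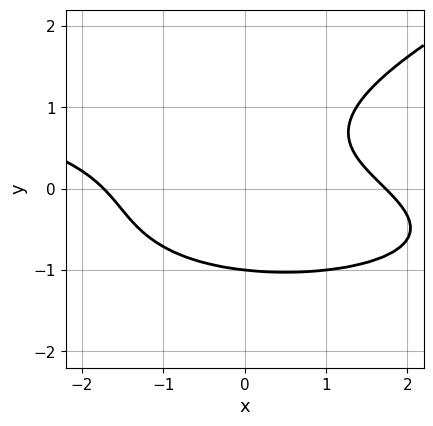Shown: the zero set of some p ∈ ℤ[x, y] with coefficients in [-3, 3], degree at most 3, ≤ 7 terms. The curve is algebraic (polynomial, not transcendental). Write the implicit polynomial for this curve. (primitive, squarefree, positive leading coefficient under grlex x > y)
1. Degree: a generic line meets the curve in up to 3 points, so deg p = 3.
2. From the axis intercepts and sections: it crosses the y-axis at the gridline y = -1.
3. Solving for integer coefficients yields p as stated.

x*y^2 - 3*y^3 + x^2 + 2*x*y - 3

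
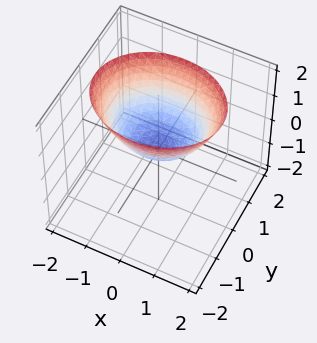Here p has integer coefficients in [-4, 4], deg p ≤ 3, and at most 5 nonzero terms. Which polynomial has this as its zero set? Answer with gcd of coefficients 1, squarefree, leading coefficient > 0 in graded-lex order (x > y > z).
(a) deg p = 2. A single bowl opening along one axis; a quadric.
(b) Symmetries: it's symmetric under y → −y, forcing even powers of y; it's symmetric under x → −x, forcing even powers of x.
(c) Reading off the gridlines: it meets the y-axis at y = 0 (among the integer gridlines); one x-axis crossing is at x = 0; it meets the z-axis at z = 0 (among the integer gridlines).
(d) Together with the visible shape, these determine p as stated.

2*x^2 + 3*y^2 - 3*z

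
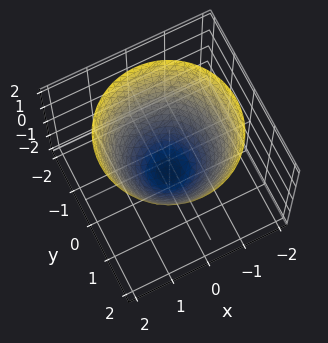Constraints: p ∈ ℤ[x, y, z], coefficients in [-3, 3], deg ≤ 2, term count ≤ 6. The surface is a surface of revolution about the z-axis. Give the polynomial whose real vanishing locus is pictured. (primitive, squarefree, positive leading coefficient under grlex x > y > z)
x^2 + y^2 - z - 1

1. The degree is 2 — no degree-1 surface has this shape.
2. Symmetry: the surface is invariant under rotation about z: p = q(x² + y², z).
3. From the visible intercepts: the y-axis gridline crossings are at y ∈ {-1, 1}; a circular section at z = 0 has radius exactly 1; the x-axis gridline crossings are at x ∈ {-1, 1}.
4. These observations pin down the coefficients. Check: (0, 0, -1) on the z-axis lies on the surface, and p(0, 0, -1) = 0. ✓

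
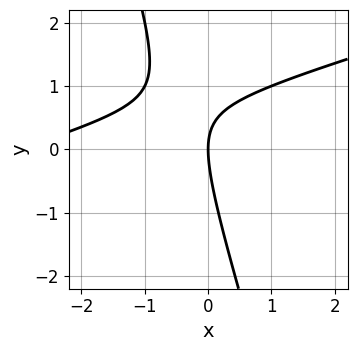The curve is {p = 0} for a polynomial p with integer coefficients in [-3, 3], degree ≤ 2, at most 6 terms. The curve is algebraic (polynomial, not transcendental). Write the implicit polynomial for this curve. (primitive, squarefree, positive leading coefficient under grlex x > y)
deg p = 2. The shape is more complex than any degree-1 curve.
Observable constraints: it meets the x-axis at x = 0 (among the integer gridlines); it meets the y-axis at y = 0 (among the integer gridlines).
Fitting integer coefficients to these (and the overall shape) gives p.

x^2 - 3*x*y - y^2 + 3*x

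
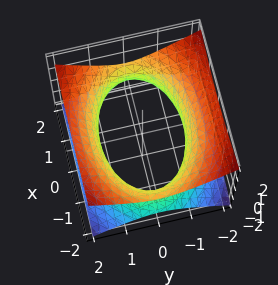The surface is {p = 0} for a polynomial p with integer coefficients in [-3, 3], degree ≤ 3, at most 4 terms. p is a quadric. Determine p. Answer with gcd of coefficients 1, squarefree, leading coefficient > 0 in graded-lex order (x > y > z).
x^2 + 2*y^2 - 3*z^2 - 3

(a) The degree is 2 — one connected sheet with a waist; a quadric.
(b) Symmetries: mirror symmetry y ↦ −y ⇒ only even powers of y; the x ↦ −x reflection is a symmetry, so x appears only in even powers; the z ↦ −z reflection is a symmetry, so z appears only in even powers.
(c) From the visible intercepts: the surface avoids every integer z-axis point in the box.
(d) Fitting integer coefficients to these (and the overall shape) gives p.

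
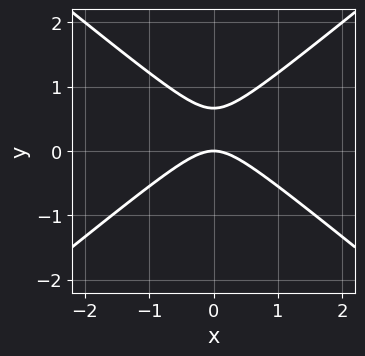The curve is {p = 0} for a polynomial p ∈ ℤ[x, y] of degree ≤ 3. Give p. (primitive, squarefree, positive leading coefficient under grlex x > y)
2*x^2 - 3*y^2 + 2*y

(a) The degree is 2 — the shape is more complex than any degree-1 curve.
(b) Symmetries: it's symmetric under x → −x, forcing even powers of x.
(c) Reading off the gridlines: it crosses the x-axis at the gridline x = 0; it meets the y-axis at y = 0 (among the integer gridlines).
(d) Solving for integer coefficients yields p as stated.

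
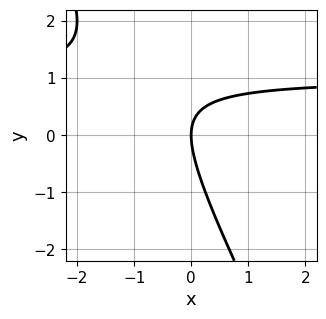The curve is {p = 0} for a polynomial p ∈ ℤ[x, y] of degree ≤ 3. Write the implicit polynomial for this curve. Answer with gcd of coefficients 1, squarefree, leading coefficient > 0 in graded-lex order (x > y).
2*x*y + y^2 - 2*x

1. deg p = 2. The shape is more complex than any degree-1 curve.
2. Observable constraints: one x-axis crossing is at x = 0; it crosses the y-axis at the gridline y = 0.
3. Putting this together gives p.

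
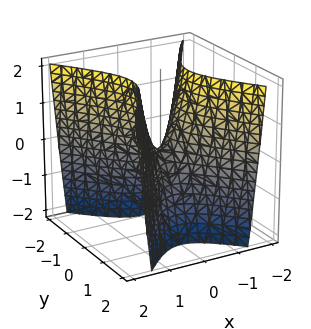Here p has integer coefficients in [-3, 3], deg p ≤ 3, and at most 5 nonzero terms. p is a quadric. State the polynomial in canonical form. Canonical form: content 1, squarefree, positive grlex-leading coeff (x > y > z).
First, deg p = 2. A hyperbolic paraboloid; a quadric.
Next, symmetries: the x ↦ −x reflection is a symmetry, so x appears only in even powers; the y ↦ −y reflection is a symmetry, so y appears only in even powers.
Then, observable constraints: one y-axis crossing is at y = 0; it meets the x-axis at x = 0 (among the integer gridlines).
Finally, solving for integer coefficients yields p as stated.

3*x^2 - 2*y^2 - z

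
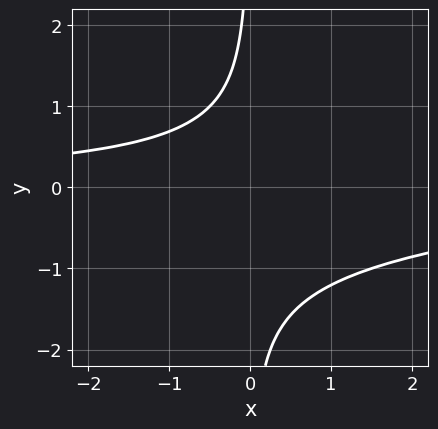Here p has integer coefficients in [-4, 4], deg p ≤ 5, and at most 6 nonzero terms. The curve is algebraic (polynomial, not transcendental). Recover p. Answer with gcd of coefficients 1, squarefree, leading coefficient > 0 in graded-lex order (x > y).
2*x*y^3 + 2*x*y^2 + 2*x*y + 3

1. The degree is 4 — the shape is more complex than any degree-3 curve.
2. Observable constraints: it misses every integer gridline on the y-axis; it misses every integer gridline on the x-axis.
3. These observations pin down the coefficients.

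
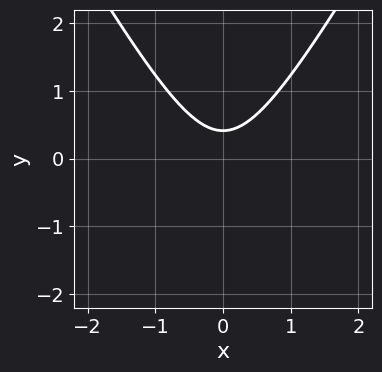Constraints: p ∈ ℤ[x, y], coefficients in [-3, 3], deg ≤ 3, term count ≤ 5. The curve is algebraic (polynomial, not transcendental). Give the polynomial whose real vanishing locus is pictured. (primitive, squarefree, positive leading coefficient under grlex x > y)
deg p = 2. No degree-1 curve has this shape.
Symmetries: the x ↦ −x reflection is a symmetry, so x appears only in even powers.
Against the integer gridlines: it misses every integer gridline on the x-axis.
Together with the visible shape, these determine p as stated.

3*x^2 - y^2 - 2*y + 1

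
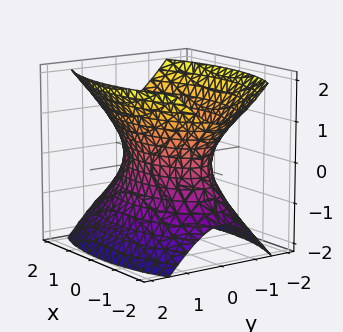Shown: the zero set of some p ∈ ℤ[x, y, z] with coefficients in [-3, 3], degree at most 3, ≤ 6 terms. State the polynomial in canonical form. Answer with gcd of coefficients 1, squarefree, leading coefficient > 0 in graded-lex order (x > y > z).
x^2 + 3*y^2 - 2*z^2 - 2

First, deg p = 2.
Then, symmetries: the y ↦ −y reflection is a symmetry, so y appears only in even powers; mirror symmetry z ↦ −z ⇒ only even powers of z; mirror symmetry x ↦ −x ⇒ only even powers of x.
Next, observable constraints: the surface avoids every integer z-axis point in the box.
Finally, solving for integer coefficients yields p as stated.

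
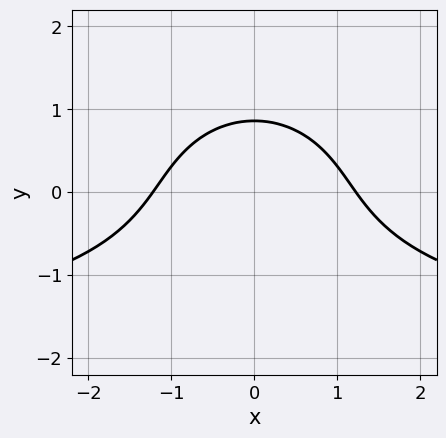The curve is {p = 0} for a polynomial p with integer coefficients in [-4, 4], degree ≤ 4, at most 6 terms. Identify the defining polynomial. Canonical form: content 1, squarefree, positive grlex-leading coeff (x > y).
x^2*y + 2*y^3 + 2*x^2 + 2*y - 3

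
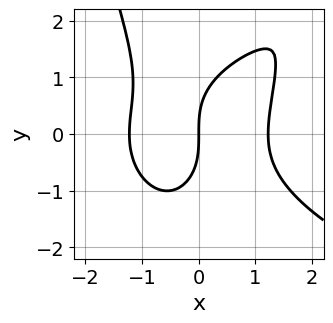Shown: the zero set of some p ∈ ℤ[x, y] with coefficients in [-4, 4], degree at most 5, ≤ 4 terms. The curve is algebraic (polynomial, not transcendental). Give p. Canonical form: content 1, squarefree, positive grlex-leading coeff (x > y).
x^2*y^2 - 2*x^3 - y^3 + 3*x

(a) The degree is 4 — no degree-3 curve has this shape.
(b) From the axis intercepts and sections: it meets the y-axis at y = 0 (among the integer gridlines); it crosses the x-axis at the gridline x = 0.
(c) Solving for integer coefficients yields p as stated.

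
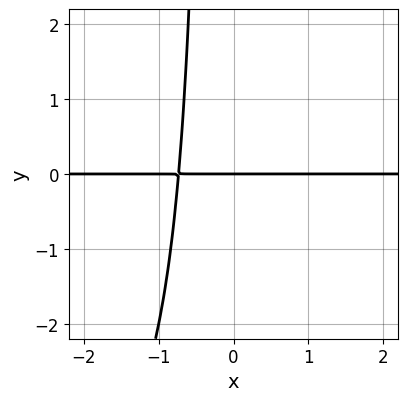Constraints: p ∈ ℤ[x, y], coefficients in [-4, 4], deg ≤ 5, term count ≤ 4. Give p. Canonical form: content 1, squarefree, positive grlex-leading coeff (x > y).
2*x^3*y - x^2*y^2 + 3*x*y + 3*y

First, deg p = 4. A generic line meets the curve in up to 4 points.
Then, observable constraints: every point of the x-axis in the box is on the curve; it crosses the y-axis at the gridline y = 0.
Finally, putting this together gives p.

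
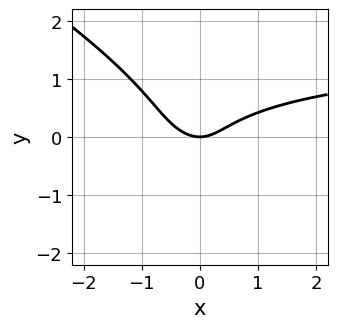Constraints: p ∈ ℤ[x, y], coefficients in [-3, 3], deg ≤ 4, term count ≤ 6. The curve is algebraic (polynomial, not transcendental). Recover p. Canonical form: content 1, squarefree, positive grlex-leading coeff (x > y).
x^2*y + 3*x*y^2 + 3*y^3 - 2*x^2 + 2*y

(a) Degree: a generic line meets the curve in up to 3 points, so deg p = 3.
(b) Reading off the gridlines: it meets the y-axis at y = 0 (among the integer gridlines); one x-axis crossing is at x = 0.
(c) The integer polynomial consistent with all of this is the stated p.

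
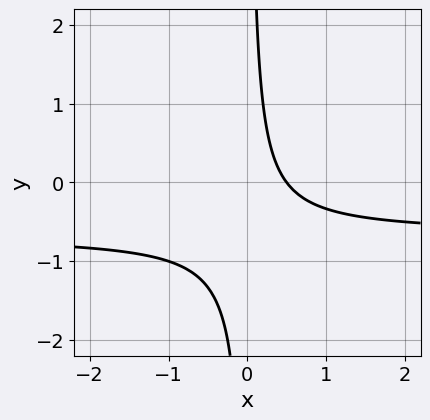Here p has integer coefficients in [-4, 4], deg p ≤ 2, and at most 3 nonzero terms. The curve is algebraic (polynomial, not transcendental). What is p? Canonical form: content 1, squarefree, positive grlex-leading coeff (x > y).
3*x*y + 2*x - 1

Degree: the shape is more complex than any degree-1 curve, so deg p = 2.
Against the integer gridlines: it misses every integer gridline on the y-axis.
These observations pin down the coefficients.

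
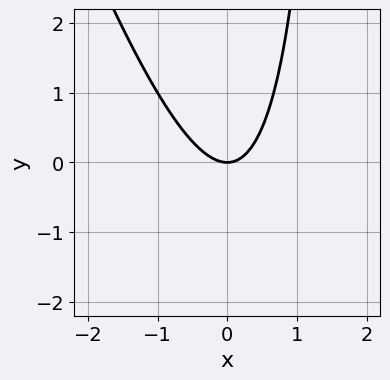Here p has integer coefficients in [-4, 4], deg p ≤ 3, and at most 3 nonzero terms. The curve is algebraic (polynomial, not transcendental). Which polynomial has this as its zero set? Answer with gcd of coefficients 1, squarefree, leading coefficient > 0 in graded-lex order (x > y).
3*x^2 + x*y - 2*y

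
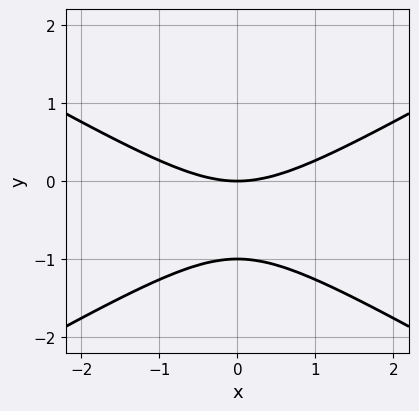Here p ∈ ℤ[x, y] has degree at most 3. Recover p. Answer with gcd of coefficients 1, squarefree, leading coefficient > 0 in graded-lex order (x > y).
(a) Degree: the shape is more complex than any degree-1 curve, so deg p = 2.
(b) Symmetries: the x ↦ −x reflection is a symmetry, so x appears only in even powers.
(c) Reading off the gridlines: the y-axis gridline crossings are at y ∈ {-1, 0}; it meets the x-axis at x = 0 (among the integer gridlines).
(d) Matching integer coefficients to the picture gives p.

x^2 - 3*y^2 - 3*y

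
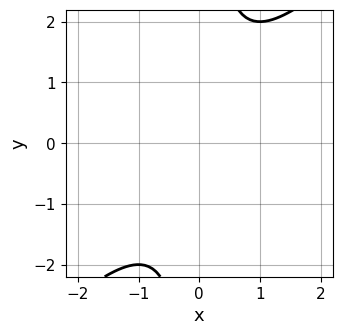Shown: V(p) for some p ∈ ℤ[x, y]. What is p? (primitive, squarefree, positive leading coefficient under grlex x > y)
deg p = 2.
From the visible intercepts: the curve avoids every integer y-axis point in the box; the curve avoids every integer x-axis point in the box.
The integer polynomial consistent with all of this is the stated p.

x^2 - x*y + 1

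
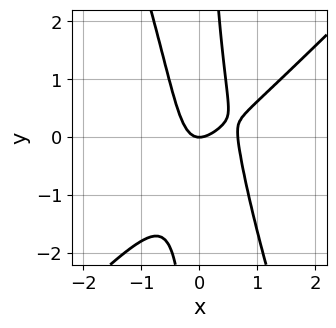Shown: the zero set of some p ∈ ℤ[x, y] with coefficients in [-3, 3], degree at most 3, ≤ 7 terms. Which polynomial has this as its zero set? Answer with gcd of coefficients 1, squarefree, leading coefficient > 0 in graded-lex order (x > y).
3*x^3 - 2*x^2*y - x*y^2 - 2*x^2 + y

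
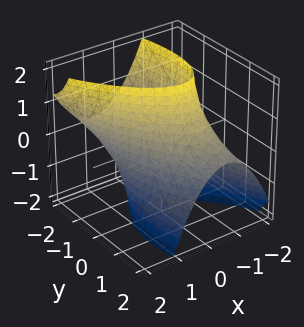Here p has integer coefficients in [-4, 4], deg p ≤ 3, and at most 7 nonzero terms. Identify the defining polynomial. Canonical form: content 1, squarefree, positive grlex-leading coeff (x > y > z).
3*x^2 + 2*x*y + y^2 + 2*y*z - 3

1. deg p = 2. No degree-1 surface has this shape.
2. Observable constraints: the x-axis gridline crossings are at x ∈ {-1, 1}; no z-intercept at any integer in the box.
3. Fitting integer coefficients to these (and the overall shape) gives p.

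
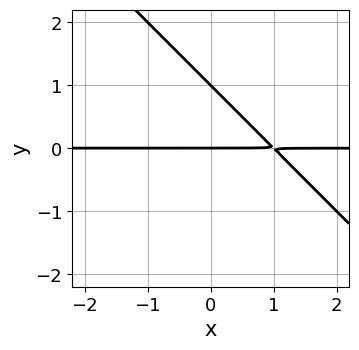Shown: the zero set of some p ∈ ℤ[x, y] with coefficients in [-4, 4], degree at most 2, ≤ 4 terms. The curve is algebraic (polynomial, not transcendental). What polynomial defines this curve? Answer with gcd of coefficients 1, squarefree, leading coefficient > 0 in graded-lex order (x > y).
First, deg p = 2. The shape is more complex than any degree-1 curve.
Then, from the visible intercepts: the y-axis gridline crossings are at y ∈ {0, 1}; the visible x-axis segment lies entirely on the curve.
Finally, fitting integer coefficients to these (and the overall shape) gives p.

x*y + y^2 - y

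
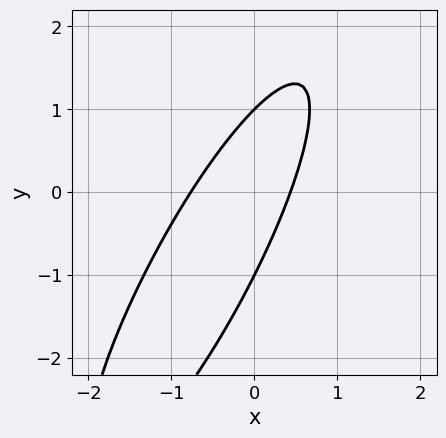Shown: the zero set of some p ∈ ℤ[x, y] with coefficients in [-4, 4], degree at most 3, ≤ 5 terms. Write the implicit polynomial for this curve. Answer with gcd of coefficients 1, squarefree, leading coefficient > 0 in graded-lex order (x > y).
First, deg p = 2. A generic line meets the curve in up to 2 points.
Next, against the integer gridlines: the y-axis gridline crossings are at y ∈ {-1, 1}.
Finally, the integer polynomial consistent with all of this is the stated p.

3*x^2 - 3*x*y + y^2 + x - 1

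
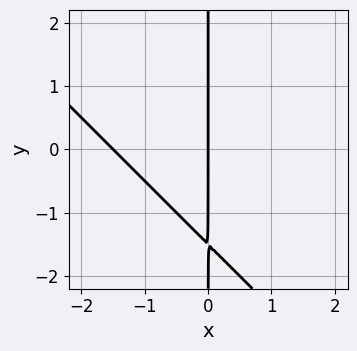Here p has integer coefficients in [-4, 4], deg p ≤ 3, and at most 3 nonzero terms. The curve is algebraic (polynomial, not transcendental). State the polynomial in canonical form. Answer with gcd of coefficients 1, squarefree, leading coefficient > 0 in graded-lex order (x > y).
1. The degree is 2 — the shape is more complex than any degree-1 curve.
2. From the axis intercepts and sections: the visible y-axis segment lies entirely on the curve; one x-axis crossing is at x = 0.
3. Solving for integer coefficients yields p as stated.

2*x^2 + 2*x*y + 3*x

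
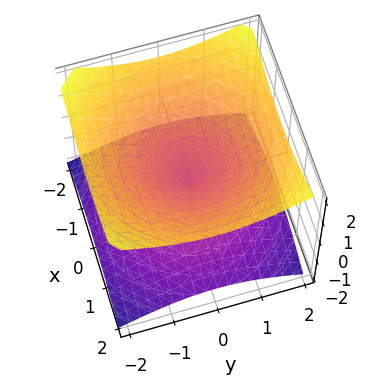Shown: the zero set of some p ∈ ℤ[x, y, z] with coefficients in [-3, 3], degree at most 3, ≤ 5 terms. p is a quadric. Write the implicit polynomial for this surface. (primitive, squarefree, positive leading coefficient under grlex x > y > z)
First, the degree is 2 — two nappes meeting at a single point; a quadric.
Then, by symmetry, the z-axis is an axis of rotation, so x and y enter only as x² + y²; it's symmetric under z → −z, forcing even powers of z.
Next, from the axis intercepts and sections: it crosses the y-axis at the gridline y = 0; it crosses the z-axis at the gridline z = 0; a circular section at z = 1 has radius between 1 and 2; it meets the x-axis at x = 0 (among the integer gridlines).
Finally, the integer polynomial consistent with all of this is the stated p.

x^2 + y^2 - 2*z^2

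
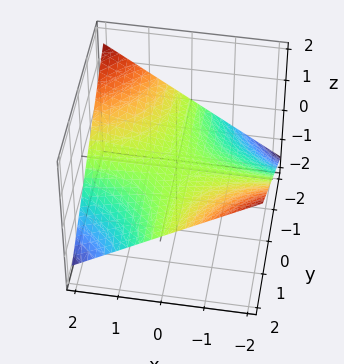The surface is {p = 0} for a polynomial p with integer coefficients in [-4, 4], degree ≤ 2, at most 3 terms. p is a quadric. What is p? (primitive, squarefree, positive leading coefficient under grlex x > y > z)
Degree: a saddle surface; a quadric, so deg p = 2.
Reading off the gridlines: every point of the x-axis in the box is on the surface; every point of the y-axis in the box is on the surface; one z-axis crossing is at z = 0.
The integer polynomial consistent with all of this is the stated p.

x*y + 3*z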